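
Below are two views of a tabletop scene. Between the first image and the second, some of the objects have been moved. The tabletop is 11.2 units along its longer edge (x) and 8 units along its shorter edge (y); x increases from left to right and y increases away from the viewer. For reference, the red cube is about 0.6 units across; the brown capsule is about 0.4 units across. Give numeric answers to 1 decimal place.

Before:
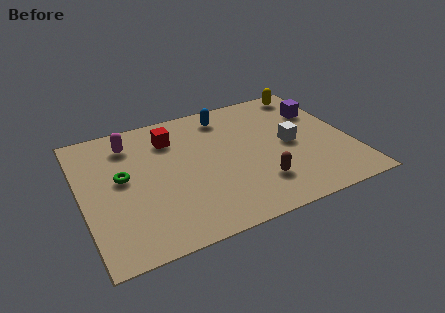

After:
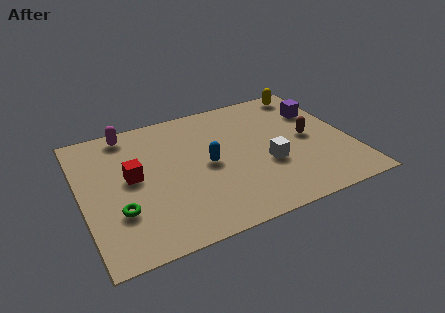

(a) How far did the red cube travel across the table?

2.5

The red cube was near (3.9, 6.1) before and (2.1, 4.3) after, so it travelled √(1.8² + 1.8²) ≈ 2.5 units.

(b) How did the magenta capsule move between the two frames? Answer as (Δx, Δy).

(0.0, 0.7)

The magenta capsule was at about (2.2, 6.4) and moved to about (2.2, 7.1).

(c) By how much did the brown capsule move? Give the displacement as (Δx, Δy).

(2.4, 2.0)

The brown capsule started near (7.1, 2.0) and ended near (9.5, 4.0).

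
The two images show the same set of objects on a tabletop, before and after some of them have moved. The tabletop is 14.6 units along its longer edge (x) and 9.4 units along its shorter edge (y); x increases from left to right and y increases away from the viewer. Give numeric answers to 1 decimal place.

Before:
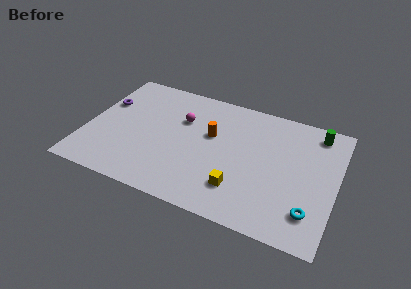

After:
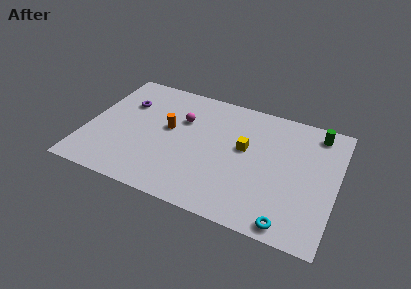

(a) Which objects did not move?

the magenta sphere and the green cylinder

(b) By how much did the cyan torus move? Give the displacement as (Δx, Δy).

(-1.1, -1.2)

The cyan torus was at about (13.3, 2.1) and moved to about (12.2, 0.9).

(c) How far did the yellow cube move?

3.1

The yellow cube was near (9.2, 2.3) before and (9.2, 5.4) after, so it travelled √(0.0² + 3.1²) ≈ 3.1 units.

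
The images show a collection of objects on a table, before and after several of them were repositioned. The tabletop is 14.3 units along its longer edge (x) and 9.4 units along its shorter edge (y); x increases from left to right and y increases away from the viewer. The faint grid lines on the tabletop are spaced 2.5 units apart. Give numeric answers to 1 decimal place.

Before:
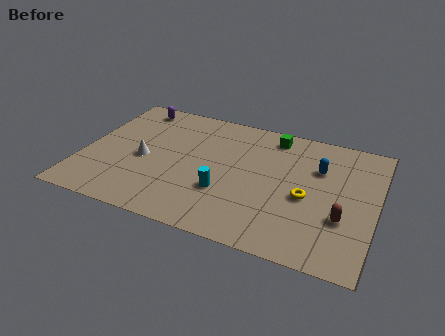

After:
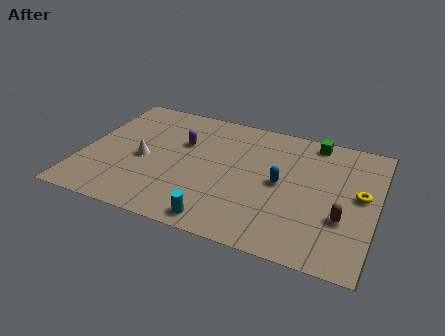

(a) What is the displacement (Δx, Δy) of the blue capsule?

(-1.7, -1.7)

The blue capsule was at about (11.4, 6.4) and moved to about (9.7, 4.7).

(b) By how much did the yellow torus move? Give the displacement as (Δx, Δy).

(2.5, 1.0)

The yellow torus started near (11.0, 4.1) and ended near (13.5, 5.1).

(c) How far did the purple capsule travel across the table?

3.4

From (2.0, 8.2) to (4.7, 6.1), the purple capsule covered √(2.7² + 2.1²) ≈ 3.4 units.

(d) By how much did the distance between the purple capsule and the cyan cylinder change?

-1.6

Before: roughly 7.2 units apart; after: 5.6. That's 1.6 units closer together.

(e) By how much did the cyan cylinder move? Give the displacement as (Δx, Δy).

(0.0, -2.1)

The cyan cylinder was at about (7.1, 3.1) and moved to about (7.1, 1.0).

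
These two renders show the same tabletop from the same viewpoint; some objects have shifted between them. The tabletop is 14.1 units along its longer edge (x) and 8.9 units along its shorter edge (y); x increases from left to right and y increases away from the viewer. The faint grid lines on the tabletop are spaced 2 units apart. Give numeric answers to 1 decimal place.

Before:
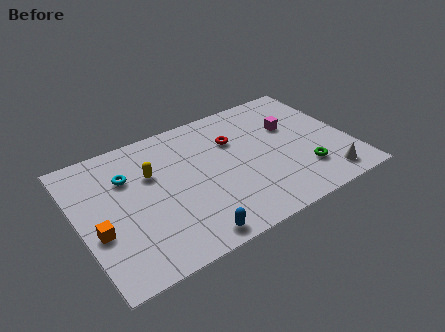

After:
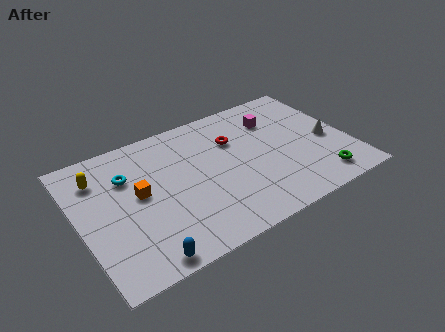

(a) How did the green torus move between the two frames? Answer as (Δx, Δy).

(0.7, -0.9)

The green torus started near (11.4, 2.3) and ended near (12.1, 1.4).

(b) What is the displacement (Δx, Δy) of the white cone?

(0.6, 2.6)

From the two frames, the white cone sits at roughly (12.4, 1.3) before and (13.0, 3.9) after.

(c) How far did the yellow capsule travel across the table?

2.8

The yellow capsule was near (3.9, 5.8) before and (1.3, 6.8) after, so it travelled √(2.6² + 1.0²) ≈ 2.8 units.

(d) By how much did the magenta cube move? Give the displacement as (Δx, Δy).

(-0.7, 0.9)

From the two frames, the magenta cube sits at roughly (11.3, 5.7) before and (10.6, 6.6) after.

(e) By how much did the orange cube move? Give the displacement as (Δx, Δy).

(2.3, 1.4)

From the two frames, the orange cube sits at roughly (0.8, 3.4) before and (3.1, 4.8) after.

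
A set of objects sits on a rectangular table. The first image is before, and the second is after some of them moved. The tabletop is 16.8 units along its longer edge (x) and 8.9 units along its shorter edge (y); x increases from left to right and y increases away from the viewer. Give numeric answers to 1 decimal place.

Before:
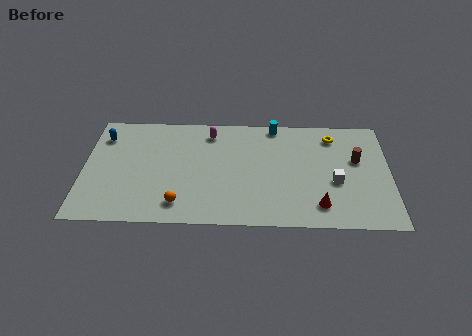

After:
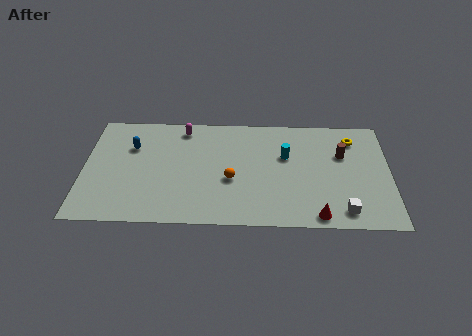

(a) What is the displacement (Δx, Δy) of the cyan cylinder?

(0.6, -2.5)

The cyan cylinder was at about (10.5, 8.1) and moved to about (11.1, 5.6).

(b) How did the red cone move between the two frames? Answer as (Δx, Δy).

(-0.1, -0.8)

The red cone started near (12.9, 1.7) and ended near (12.8, 0.9).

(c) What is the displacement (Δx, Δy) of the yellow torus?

(1.1, -0.2)

From the two frames, the yellow torus sits at roughly (13.7, 7.3) before and (14.8, 7.1) after.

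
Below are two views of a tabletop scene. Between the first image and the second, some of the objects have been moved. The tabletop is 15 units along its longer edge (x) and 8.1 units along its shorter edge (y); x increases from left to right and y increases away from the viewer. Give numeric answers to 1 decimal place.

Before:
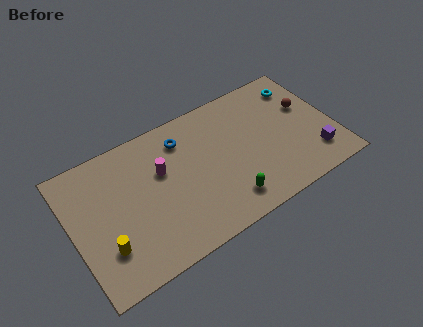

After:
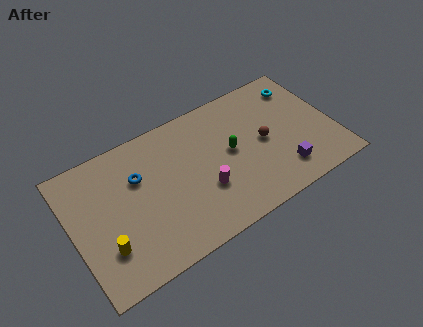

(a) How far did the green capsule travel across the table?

2.9

The green capsule was near (8.4, 1.5) before and (9.1, 4.3) after, so it travelled √(0.7² + 2.8²) ≈ 2.9 units.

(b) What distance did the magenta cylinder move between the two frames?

3.1

The magenta cylinder was near (5.2, 5.1) before and (7.3, 2.8) after, so it travelled √(2.1² + 2.3²) ≈ 3.1 units.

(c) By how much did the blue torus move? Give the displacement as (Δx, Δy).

(-2.7, -1.0)

The blue torus started near (6.6, 6.4) and ended near (3.9, 5.4).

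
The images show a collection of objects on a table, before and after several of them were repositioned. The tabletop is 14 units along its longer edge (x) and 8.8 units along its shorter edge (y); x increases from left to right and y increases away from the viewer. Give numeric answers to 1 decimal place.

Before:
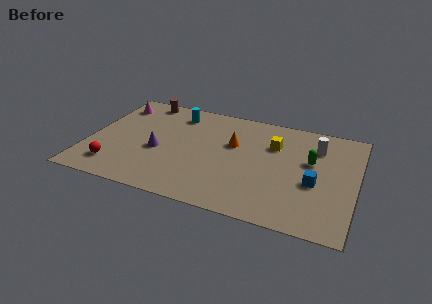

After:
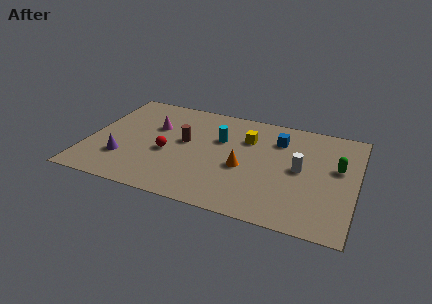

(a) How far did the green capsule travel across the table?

1.4

The green capsule moved from about (11.6, 5.3) to (13.0, 5.2), a distance of √(1.4² + 0.1²) ≈ 1.4.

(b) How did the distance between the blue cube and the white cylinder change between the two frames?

-0.5

They were about 3.0 units apart before and 2.5 after — 0.5 units closer together.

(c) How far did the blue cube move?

3.7

From (11.9, 3.6) to (9.8, 6.6), the blue cube covered √(2.1² + 3.0²) ≈ 3.7 units.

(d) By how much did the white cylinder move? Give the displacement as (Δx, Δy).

(-0.7, -2.1)

The white cylinder started near (11.8, 6.6) and ended near (11.1, 4.5).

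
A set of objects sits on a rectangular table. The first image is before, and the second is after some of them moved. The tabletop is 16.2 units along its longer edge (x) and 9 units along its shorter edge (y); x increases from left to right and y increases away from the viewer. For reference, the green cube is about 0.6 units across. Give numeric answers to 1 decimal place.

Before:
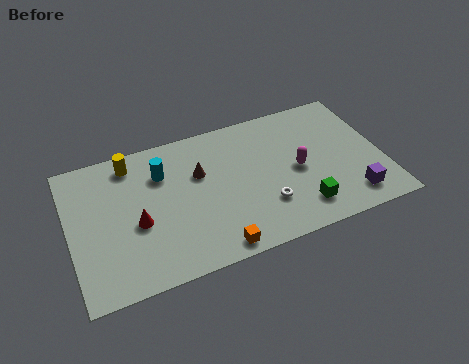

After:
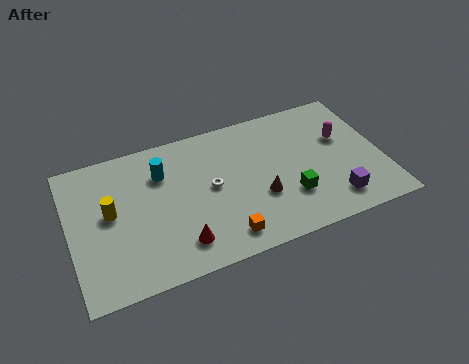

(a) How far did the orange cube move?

0.7

The orange cube moved from about (7.1, 0.9) to (7.6, 1.4), a distance of √(0.5² + 0.5²) ≈ 0.7.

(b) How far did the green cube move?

1.0

The green cube moved from about (11.7, 1.8) to (11.2, 2.7), a distance of √(0.5² + 0.9²) ≈ 1.0.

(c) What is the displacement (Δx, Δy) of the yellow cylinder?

(-1.3, -2.8)

The yellow cylinder started near (3.4, 7.7) and ended near (2.1, 4.9).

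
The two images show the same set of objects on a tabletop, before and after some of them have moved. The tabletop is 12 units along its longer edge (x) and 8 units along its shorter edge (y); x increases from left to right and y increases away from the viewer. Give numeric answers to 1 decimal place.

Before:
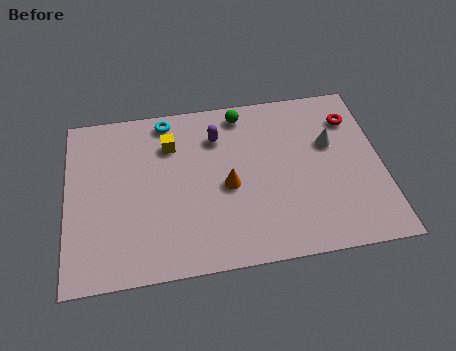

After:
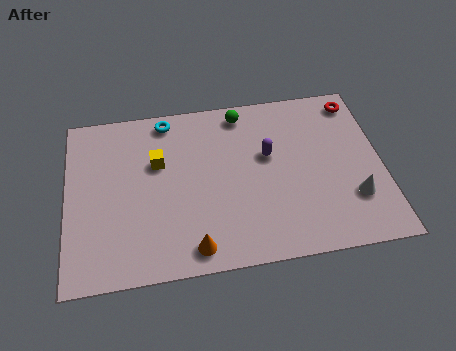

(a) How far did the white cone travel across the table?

2.8

The white cone moved from about (10.1, 5.0) to (10.8, 2.3), a distance of √(0.7² + 2.7²) ≈ 2.8.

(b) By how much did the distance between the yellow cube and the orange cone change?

+1.2

Before: roughly 3.1 units apart; after: 4.3. That's 1.2 units further apart.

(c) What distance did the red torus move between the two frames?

0.8

From (11.0, 6.1) to (11.2, 6.9), the red torus covered √(0.2² + 0.8²) ≈ 0.8 units.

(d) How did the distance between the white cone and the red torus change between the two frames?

+3.2

The distance was about 1.4 in the first image and 4.6 in the second, so they moved 3.2 units further apart.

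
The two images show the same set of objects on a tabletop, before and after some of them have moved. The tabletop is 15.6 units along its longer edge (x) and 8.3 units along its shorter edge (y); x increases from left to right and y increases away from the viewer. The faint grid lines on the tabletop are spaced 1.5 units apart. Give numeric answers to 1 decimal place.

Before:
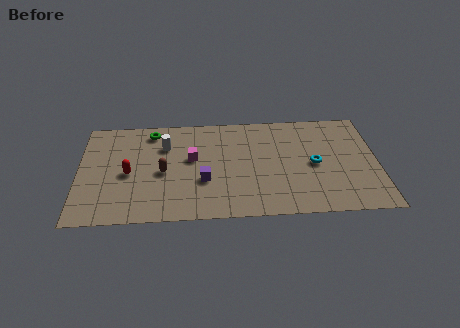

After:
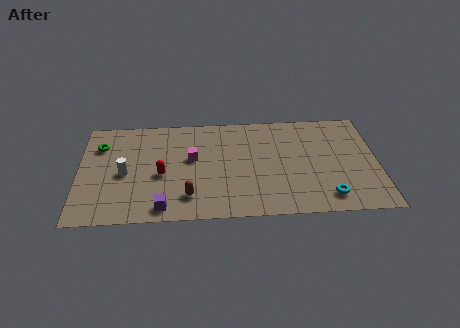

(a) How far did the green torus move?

2.9

The green torus was near (3.8, 7.1) before and (1.1, 6.1) after, so it travelled √(2.7² + 1.0²) ≈ 2.9 units.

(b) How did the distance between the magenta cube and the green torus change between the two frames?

+1.9

The distance was about 3.1 in the first image and 5.0 in the second, so they moved 1.9 units further apart.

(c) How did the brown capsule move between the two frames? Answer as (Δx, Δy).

(1.3, -2.0)

From the two frames, the brown capsule sits at roughly (4.4, 3.8) before and (5.7, 1.8) after.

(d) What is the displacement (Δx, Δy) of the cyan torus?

(0.6, -2.6)

The cyan torus started near (12.3, 4.0) and ended near (12.9, 1.4).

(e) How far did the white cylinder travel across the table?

3.0

The white cylinder moved from about (4.5, 5.9) to (2.4, 3.8), a distance of √(2.1² + 2.1²) ≈ 3.0.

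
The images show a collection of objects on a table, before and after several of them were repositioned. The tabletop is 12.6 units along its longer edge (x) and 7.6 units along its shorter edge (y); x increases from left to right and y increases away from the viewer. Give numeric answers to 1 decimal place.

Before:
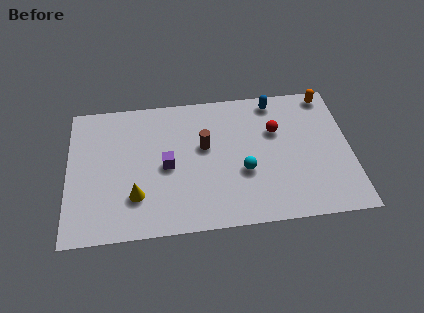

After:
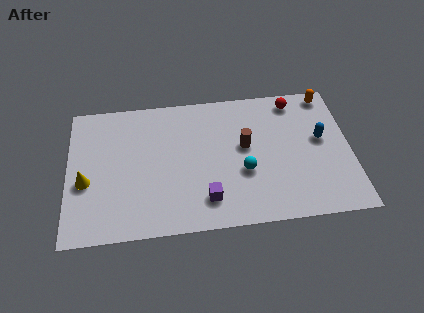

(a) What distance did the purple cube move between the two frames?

2.6

The purple cube was near (4.4, 3.6) before and (6.1, 1.6) after, so it travelled √(1.7² + 2.0²) ≈ 2.6 units.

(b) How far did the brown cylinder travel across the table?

1.8

The brown cylinder was near (6.1, 4.5) before and (7.9, 4.3) after, so it travelled √(1.8² + 0.2²) ≈ 1.8 units.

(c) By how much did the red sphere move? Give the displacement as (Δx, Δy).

(0.9, 1.6)

The red sphere was at about (9.3, 5.0) and moved to about (10.2, 6.6).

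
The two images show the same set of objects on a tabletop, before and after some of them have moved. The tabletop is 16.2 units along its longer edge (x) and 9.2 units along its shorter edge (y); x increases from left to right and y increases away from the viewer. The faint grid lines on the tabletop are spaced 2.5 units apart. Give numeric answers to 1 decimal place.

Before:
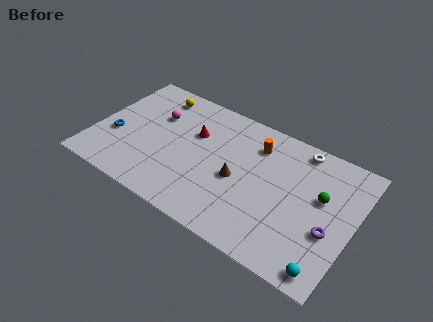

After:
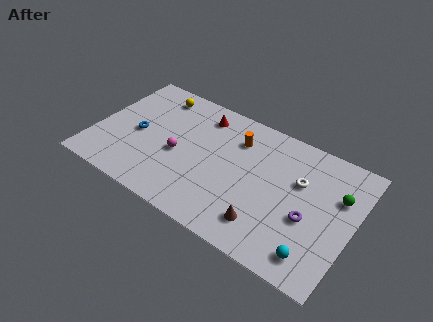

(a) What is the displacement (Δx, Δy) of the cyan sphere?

(-0.8, 0.5)

From the two frames, the cyan sphere sits at roughly (15.1, 1.0) before and (14.3, 1.5) after.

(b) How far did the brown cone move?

3.0

From (9.1, 4.1) to (11.2, 1.9), the brown cone covered √(2.1² + 2.2²) ≈ 3.0 units.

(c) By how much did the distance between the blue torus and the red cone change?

-0.4

Before: roughly 5.3 units apart; after: 4.9. That's 0.4 units closer together.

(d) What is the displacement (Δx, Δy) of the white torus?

(0.3, -2.3)

The white torus was at about (12.4, 8.2) and moved to about (12.7, 5.9).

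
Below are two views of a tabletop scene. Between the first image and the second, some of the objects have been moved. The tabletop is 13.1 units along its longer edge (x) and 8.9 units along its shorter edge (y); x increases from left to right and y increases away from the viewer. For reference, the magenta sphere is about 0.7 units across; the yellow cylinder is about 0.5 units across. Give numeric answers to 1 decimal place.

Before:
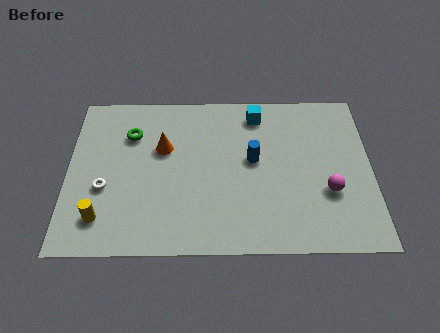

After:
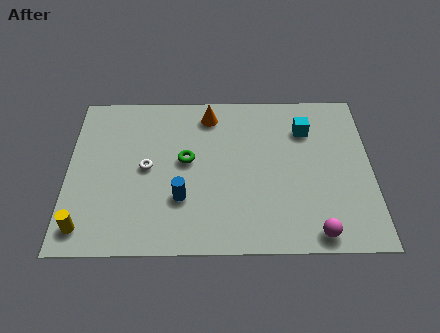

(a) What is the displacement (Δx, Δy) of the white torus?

(1.8, 1.1)

The white torus started near (1.6, 3.4) and ended near (3.4, 4.5).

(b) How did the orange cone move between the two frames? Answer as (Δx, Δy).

(2.0, 1.9)

The orange cone started near (4.1, 5.6) and ended near (6.1, 7.5).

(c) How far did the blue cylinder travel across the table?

3.7

From (8.0, 4.9) to (4.9, 2.8), the blue cylinder covered √(3.1² + 2.1²) ≈ 3.7 units.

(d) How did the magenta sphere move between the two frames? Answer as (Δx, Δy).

(-0.6, -2.2)

The magenta sphere was at about (11.2, 3.1) and moved to about (10.6, 0.9).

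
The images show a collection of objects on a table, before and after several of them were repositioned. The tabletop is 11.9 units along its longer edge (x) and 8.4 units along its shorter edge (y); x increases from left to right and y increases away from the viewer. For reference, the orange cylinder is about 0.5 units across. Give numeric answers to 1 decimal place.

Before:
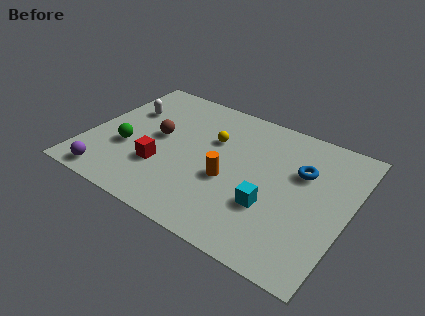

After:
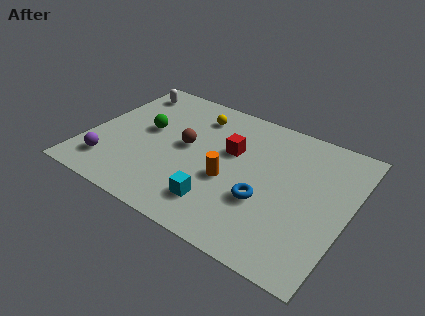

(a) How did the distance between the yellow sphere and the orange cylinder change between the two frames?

+1.5

They were about 2.4 units apart before and 3.9 after — 1.5 units further apart.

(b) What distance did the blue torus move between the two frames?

2.8

The blue torus moved from about (9.6, 5.5) to (8.3, 3.0), a distance of √(1.3² + 2.5²) ≈ 2.8.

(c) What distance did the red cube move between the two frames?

3.8

From (3.6, 2.7) to (6.4, 5.2), the red cube covered √(2.8² + 2.5²) ≈ 3.8 units.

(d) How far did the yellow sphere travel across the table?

1.6

From (5.5, 5.5) to (4.5, 6.7), the yellow sphere covered √(1.0² + 1.2²) ≈ 1.6 units.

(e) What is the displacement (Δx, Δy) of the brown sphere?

(1.3, 0.0)

The brown sphere started near (3.1, 4.5) and ended near (4.4, 4.5).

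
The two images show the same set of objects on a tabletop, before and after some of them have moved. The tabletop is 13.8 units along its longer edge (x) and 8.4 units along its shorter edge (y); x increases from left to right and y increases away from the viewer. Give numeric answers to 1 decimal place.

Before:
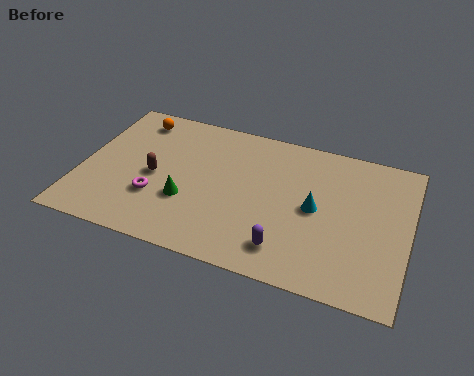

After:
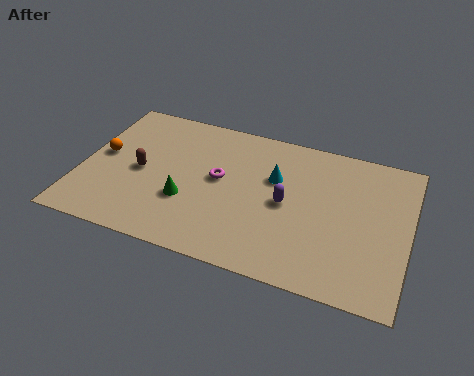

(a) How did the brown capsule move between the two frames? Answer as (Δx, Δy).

(-0.6, 0.1)

From the two frames, the brown capsule sits at roughly (3.1, 3.9) before and (2.5, 4.0) after.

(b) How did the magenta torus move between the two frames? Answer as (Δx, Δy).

(2.5, 1.9)

From the two frames, the magenta torus sits at roughly (3.3, 2.7) before and (5.8, 4.6) after.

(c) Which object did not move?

the green cone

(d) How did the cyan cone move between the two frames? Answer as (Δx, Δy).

(-1.8, 1.2)

The cyan cone was at about (9.9, 4.2) and moved to about (8.1, 5.4).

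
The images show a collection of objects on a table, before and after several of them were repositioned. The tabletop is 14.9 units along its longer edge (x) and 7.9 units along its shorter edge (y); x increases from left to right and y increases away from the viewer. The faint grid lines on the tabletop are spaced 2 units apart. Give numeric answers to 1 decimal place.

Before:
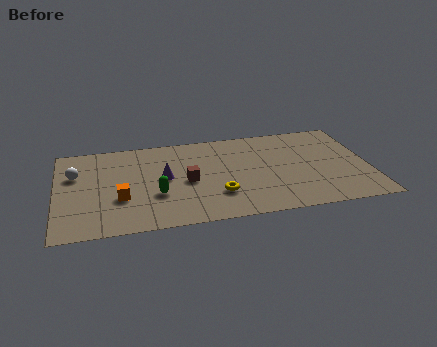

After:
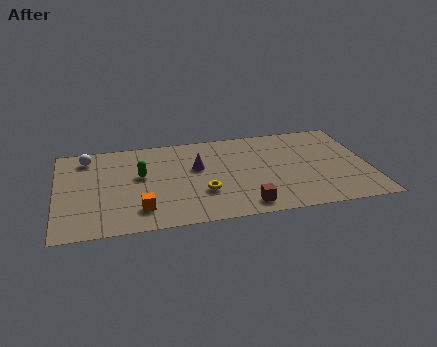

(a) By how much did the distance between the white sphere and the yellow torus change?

-0.6

The distance was about 7.3 in the first image and 6.7 in the second, so they moved 0.6 units closer together.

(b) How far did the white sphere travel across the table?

1.5

The white sphere was near (0.9, 5.2) before and (1.5, 6.6) after, so it travelled √(0.6² + 1.4²) ≈ 1.5 units.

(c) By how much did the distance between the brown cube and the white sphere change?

+3.6

They were about 5.5 units apart before and 9.1 after — 3.6 units further apart.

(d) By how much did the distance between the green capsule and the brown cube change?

+4.2

Before: roughly 1.7 units apart; after: 5.9. That's 4.2 units further apart.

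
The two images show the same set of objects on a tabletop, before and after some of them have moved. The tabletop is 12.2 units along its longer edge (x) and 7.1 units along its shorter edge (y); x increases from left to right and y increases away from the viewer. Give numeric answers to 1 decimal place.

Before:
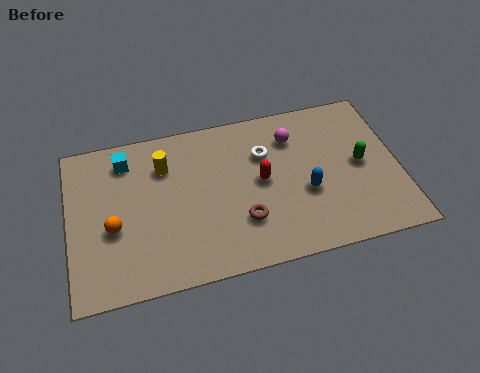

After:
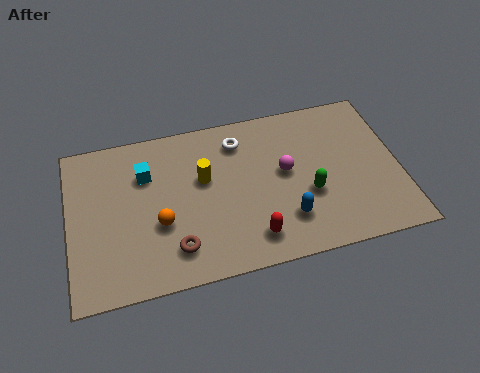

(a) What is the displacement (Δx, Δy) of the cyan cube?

(0.7, -0.8)

The cyan cube was at about (2.2, 5.8) and moved to about (2.9, 5.0).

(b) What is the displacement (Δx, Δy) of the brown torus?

(-2.5, -0.6)

The brown torus started near (6.3, 2.1) and ended near (3.8, 1.5).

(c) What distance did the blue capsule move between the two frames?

1.3

From (8.7, 2.8) to (7.9, 1.8), the blue capsule covered √(0.8² + 1.0²) ≈ 1.3 units.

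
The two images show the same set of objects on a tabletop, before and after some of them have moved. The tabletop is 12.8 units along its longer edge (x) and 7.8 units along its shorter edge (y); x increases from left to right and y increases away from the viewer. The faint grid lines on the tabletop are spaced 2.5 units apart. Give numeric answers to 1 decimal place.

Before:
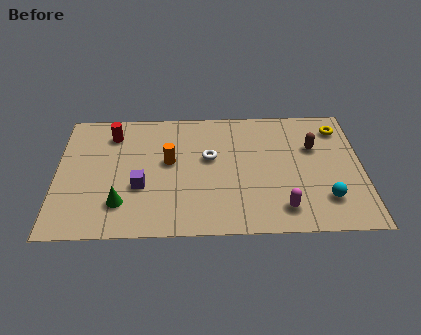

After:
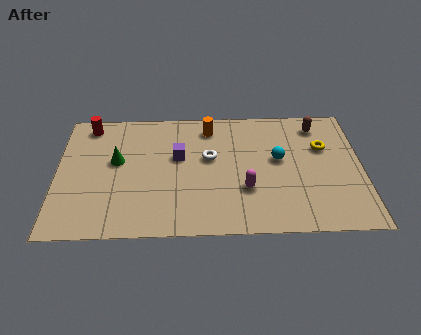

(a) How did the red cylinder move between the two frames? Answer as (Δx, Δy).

(-1.0, 0.6)

From the two frames, the red cylinder sits at roughly (2.3, 6.2) before and (1.3, 6.8) after.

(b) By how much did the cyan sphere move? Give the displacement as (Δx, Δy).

(-1.9, 2.5)

The cyan sphere started near (11.2, 1.9) and ended near (9.3, 4.4).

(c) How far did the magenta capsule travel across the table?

1.9

The magenta capsule was near (9.4, 1.4) before and (7.9, 2.6) after, so it travelled √(1.5² + 1.2²) ≈ 1.9 units.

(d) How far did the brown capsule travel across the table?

1.4

From (10.8, 5.1) to (11.0, 6.5), the brown capsule covered √(0.2² + 1.4²) ≈ 1.4 units.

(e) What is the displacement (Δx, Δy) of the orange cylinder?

(1.7, 2.1)

From the two frames, the orange cylinder sits at roughly (4.7, 4.4) before and (6.4, 6.5) after.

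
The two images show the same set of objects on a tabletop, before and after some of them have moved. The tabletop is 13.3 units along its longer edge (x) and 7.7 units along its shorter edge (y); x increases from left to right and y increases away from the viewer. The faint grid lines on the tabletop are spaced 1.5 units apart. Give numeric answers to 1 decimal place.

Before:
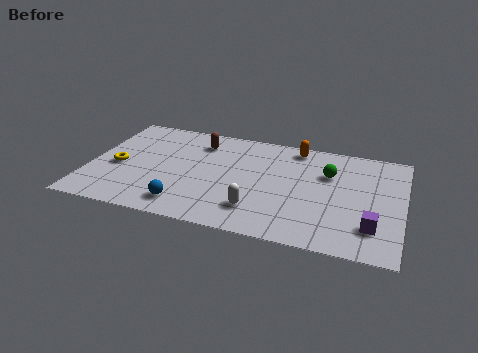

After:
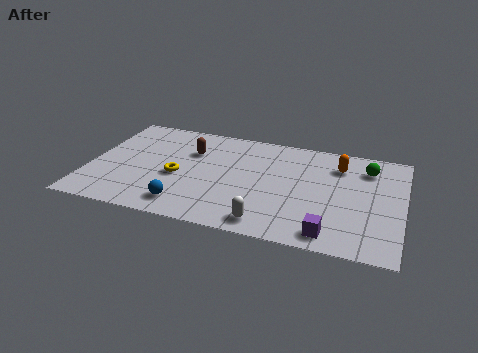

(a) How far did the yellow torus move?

2.6

The yellow torus was near (1.2, 3.4) before and (3.8, 3.3) after, so it travelled √(2.6² + 0.1²) ≈ 2.6 units.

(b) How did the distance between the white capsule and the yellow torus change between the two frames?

-1.7

Before: roughly 6.3 units apart; after: 4.6. That's 1.7 units closer together.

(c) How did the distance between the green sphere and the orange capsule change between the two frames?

-1.0

The distance was about 2.2 in the first image and 1.2 in the second, so they moved 1.0 units closer together.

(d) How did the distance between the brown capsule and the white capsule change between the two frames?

+0.5

Before: roughly 5.1 units apart; after: 5.6. That's 0.5 units further apart.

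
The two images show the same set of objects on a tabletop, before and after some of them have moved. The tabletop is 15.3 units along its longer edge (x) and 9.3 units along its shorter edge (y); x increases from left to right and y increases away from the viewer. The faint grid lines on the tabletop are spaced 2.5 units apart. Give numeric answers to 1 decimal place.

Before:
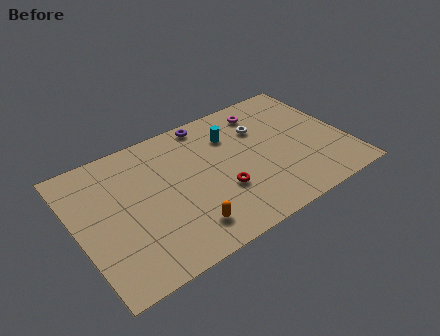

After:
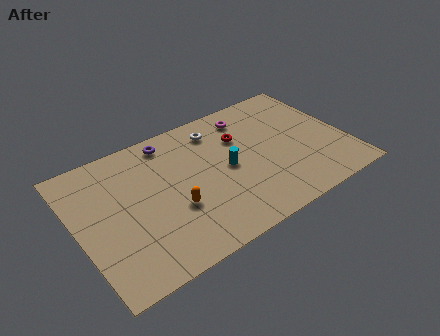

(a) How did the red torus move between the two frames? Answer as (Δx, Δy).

(1.7, 3.2)

From the two frames, the red torus sits at roughly (7.9, 3.2) before and (9.6, 6.4) after.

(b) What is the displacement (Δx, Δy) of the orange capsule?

(-0.4, 1.6)

The orange capsule started near (5.6, 1.8) and ended near (5.2, 3.4).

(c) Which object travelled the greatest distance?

the red torus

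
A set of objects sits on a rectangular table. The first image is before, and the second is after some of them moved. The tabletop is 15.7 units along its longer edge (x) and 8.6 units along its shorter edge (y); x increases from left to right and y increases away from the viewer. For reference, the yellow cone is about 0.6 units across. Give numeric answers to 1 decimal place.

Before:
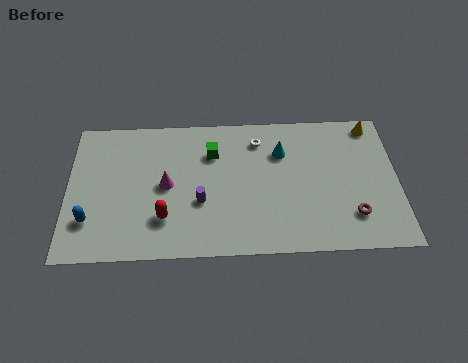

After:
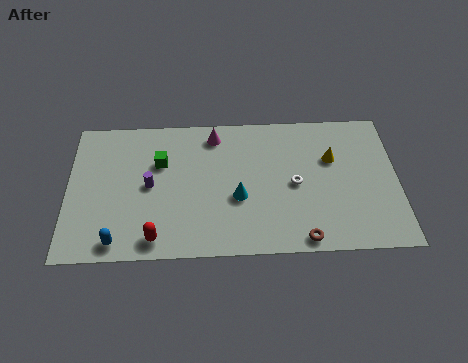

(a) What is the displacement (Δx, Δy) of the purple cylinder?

(-2.4, 1.1)

From the two frames, the purple cylinder sits at roughly (6.3, 3.2) before and (3.9, 4.3) after.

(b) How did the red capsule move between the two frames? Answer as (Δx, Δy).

(-0.4, -1.2)

The red capsule was at about (4.6, 2.3) and moved to about (4.2, 1.1).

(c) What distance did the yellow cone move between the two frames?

2.8

The yellow cone was near (14.6, 7.6) before and (12.6, 5.6) after, so it travelled √(2.0² + 2.0²) ≈ 2.8 units.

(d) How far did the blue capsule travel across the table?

1.8

The blue capsule moved from about (1.1, 2.3) to (2.4, 1.0), a distance of √(1.3² + 1.3²) ≈ 1.8.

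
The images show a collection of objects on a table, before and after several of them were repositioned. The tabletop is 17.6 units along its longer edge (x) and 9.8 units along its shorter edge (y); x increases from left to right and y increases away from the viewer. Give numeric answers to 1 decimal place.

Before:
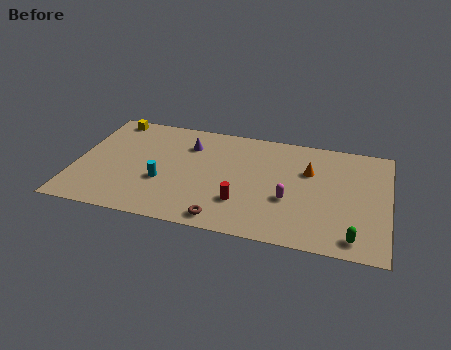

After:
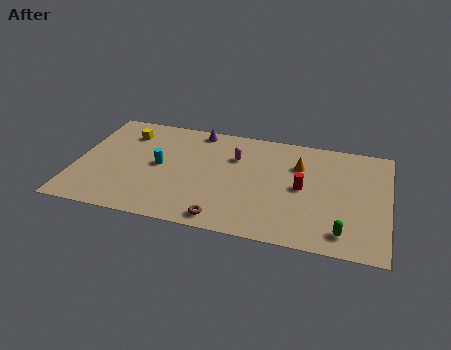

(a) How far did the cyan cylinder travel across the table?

1.4

From (5.0, 3.6) to (4.7, 5.0), the cyan cylinder covered √(0.3² + 1.4²) ≈ 1.4 units.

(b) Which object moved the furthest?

the magenta capsule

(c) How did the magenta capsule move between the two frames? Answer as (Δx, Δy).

(-3.2, 3.1)

The magenta capsule was at about (12.1, 3.7) and moved to about (8.9, 6.8).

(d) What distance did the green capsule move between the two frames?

0.7

The green capsule moved from about (15.8, 1.3) to (15.2, 1.6), a distance of √(0.6² + 0.3²) ≈ 0.7.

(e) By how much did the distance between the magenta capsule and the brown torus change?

+1.3

The distance was about 4.4 in the first image and 5.7 in the second, so they moved 1.3 units further apart.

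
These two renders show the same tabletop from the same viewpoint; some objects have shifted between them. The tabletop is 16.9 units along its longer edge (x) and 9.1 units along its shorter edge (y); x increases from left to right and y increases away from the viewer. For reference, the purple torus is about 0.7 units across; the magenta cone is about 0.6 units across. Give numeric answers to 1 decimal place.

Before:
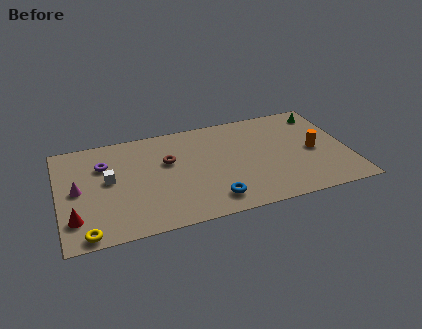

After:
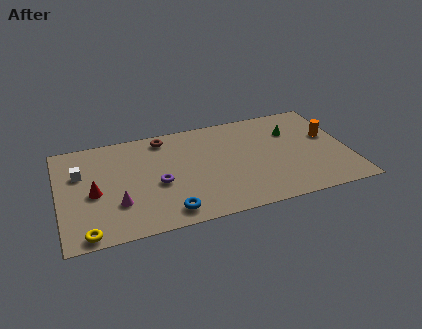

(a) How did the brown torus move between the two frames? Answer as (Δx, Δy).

(-0.1, 2.2)

The brown torus was at about (6.4, 5.7) and moved to about (6.3, 7.9).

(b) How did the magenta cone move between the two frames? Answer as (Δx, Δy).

(2.2, -1.8)

From the two frames, the magenta cone sits at roughly (1.1, 4.6) before and (3.3, 2.8) after.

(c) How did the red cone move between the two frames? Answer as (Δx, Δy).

(1.2, 1.9)

The red cone was at about (0.8, 2.2) and moved to about (2.0, 4.1).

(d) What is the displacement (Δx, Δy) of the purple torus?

(3.0, -2.5)

The purple torus started near (2.7, 6.4) and ended near (5.7, 3.9).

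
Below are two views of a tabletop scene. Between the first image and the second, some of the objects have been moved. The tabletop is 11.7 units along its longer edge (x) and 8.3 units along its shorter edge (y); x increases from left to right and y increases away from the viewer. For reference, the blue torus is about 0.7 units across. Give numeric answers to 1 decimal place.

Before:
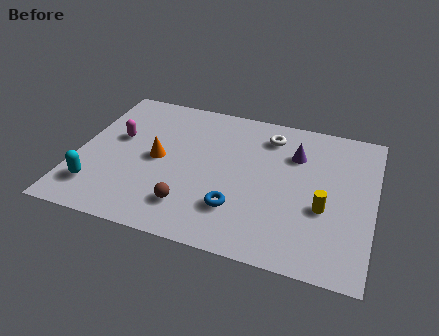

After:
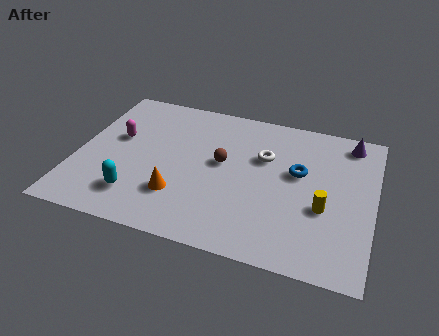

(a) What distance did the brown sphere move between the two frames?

3.0

From (4.7, 1.8) to (5.7, 4.6), the brown sphere covered √(1.0² + 2.8²) ≈ 3.0 units.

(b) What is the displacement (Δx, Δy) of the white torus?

(-0.1, -1.3)

The white torus started near (7.4, 6.7) and ended near (7.3, 5.4).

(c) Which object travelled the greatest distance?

the blue torus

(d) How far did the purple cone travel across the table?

2.5

The purple cone was near (8.5, 5.9) before and (10.6, 7.2) after, so it travelled √(2.1² + 1.3²) ≈ 2.5 units.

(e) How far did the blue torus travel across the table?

3.5

The blue torus was near (6.5, 2.2) before and (8.7, 4.9) after, so it travelled √(2.2² + 2.7²) ≈ 3.5 units.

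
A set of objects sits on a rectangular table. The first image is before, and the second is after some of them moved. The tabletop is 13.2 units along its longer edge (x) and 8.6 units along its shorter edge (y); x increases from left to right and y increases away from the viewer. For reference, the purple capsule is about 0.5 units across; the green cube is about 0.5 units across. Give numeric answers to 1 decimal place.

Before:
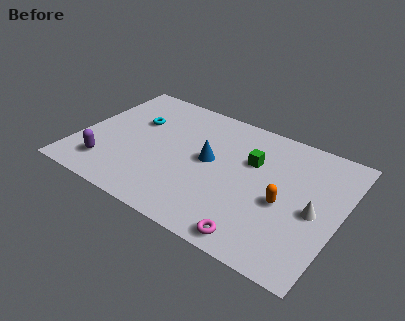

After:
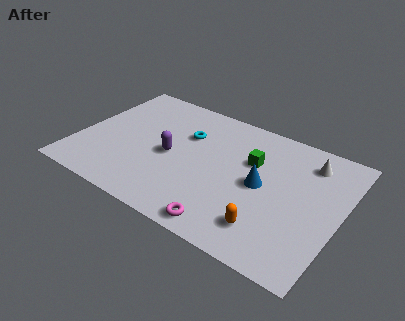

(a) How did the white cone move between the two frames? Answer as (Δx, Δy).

(-0.7, 3.0)

The white cone started near (12.0, 3.9) and ended near (11.3, 6.9).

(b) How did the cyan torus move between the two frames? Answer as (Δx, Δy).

(2.6, 0.2)

The cyan torus started near (2.6, 5.6) and ended near (5.2, 5.8).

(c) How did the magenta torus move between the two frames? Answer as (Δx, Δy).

(-1.5, 0.0)

The magenta torus was at about (9.6, 0.9) and moved to about (8.1, 0.9).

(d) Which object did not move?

the green cube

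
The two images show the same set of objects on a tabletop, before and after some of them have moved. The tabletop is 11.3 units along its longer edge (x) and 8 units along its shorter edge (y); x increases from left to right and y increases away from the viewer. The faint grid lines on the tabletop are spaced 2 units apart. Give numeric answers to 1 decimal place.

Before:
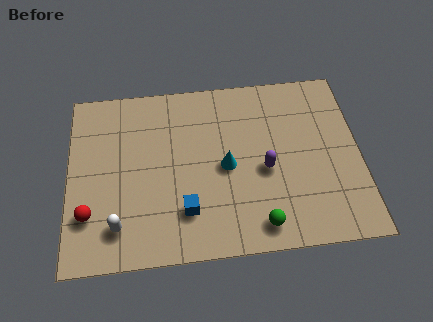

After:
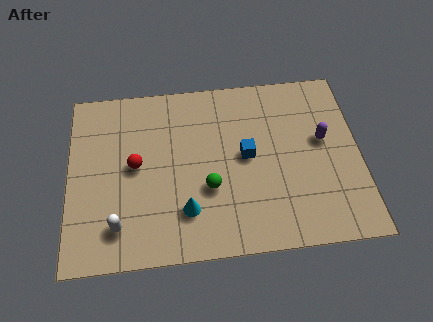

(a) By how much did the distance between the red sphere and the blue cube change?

+0.6

The distance was about 3.7 in the first image and 4.3 in the second, so they moved 0.6 units further apart.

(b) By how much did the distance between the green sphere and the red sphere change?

-3.5

They were about 6.6 units apart before and 3.1 after — 3.5 units closer together.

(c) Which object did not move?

the white capsule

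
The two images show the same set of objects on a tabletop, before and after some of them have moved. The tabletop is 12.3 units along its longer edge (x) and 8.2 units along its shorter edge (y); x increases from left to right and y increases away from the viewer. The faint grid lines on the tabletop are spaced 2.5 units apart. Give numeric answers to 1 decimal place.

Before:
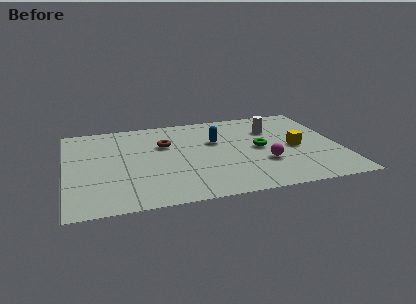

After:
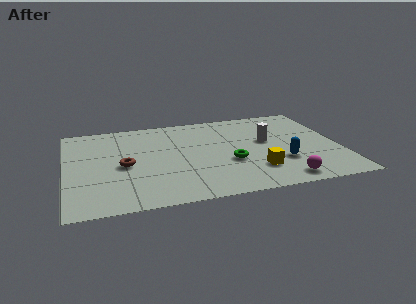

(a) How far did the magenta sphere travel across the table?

1.8

The magenta sphere moved from about (8.8, 2.7) to (9.5, 1.0), a distance of √(0.7² + 1.7²) ≈ 1.8.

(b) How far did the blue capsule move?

3.8

From (6.8, 5.2) to (9.6, 2.6), the blue capsule covered √(2.8² + 2.6²) ≈ 3.8 units.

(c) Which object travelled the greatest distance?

the blue capsule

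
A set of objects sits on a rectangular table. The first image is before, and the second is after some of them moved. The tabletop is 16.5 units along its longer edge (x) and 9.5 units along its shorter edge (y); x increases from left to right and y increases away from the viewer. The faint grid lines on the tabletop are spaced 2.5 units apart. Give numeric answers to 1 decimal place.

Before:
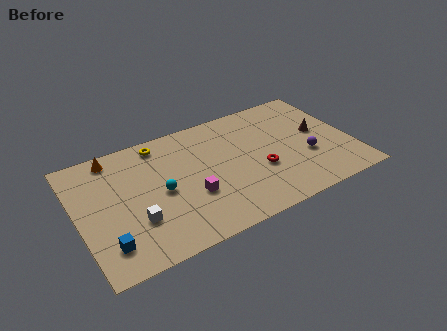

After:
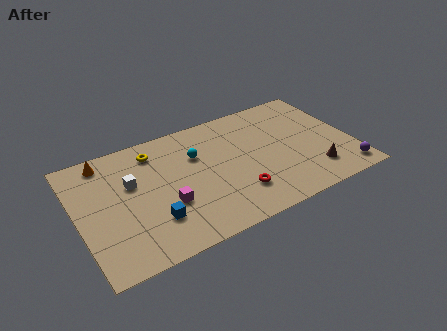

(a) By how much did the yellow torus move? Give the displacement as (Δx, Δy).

(-0.4, -0.5)

The yellow torus was at about (5.3, 8.3) and moved to about (4.9, 7.8).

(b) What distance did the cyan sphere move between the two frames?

3.1

From (4.9, 4.5) to (7.3, 6.4), the cyan sphere covered √(2.4² + 1.9²) ≈ 3.1 units.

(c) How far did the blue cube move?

2.9

The blue cube moved from about (1.4, 2.0) to (4.2, 2.6), a distance of √(2.8² + 0.6²) ≈ 2.9.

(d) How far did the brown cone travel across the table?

3.2

The brown cone was near (14.7, 5.2) before and (13.9, 2.1) after, so it travelled √(0.8² + 3.1²) ≈ 3.2 units.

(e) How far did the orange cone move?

0.5

The orange cone was near (2.5, 8.4) before and (2.0, 8.3) after, so it travelled √(0.5² + 0.1²) ≈ 0.5 units.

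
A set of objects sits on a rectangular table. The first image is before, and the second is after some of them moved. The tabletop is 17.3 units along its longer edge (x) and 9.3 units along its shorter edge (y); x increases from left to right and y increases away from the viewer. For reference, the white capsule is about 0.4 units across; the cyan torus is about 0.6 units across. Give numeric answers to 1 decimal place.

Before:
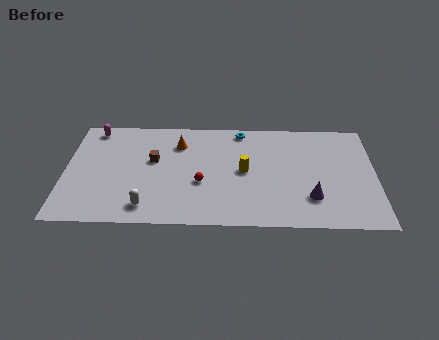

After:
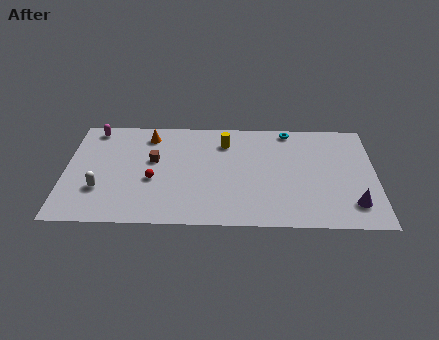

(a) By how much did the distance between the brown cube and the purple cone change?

+2.3

The distance was about 9.3 in the first image and 11.6 in the second, so they moved 2.3 units further apart.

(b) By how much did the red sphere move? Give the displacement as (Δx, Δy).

(-2.7, 0.2)

The red sphere started near (7.6, 3.6) and ended near (4.9, 3.8).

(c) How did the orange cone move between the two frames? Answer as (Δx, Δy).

(-1.7, 0.7)

From the two frames, the orange cone sits at roughly (6.3, 7.0) before and (4.6, 7.7) after.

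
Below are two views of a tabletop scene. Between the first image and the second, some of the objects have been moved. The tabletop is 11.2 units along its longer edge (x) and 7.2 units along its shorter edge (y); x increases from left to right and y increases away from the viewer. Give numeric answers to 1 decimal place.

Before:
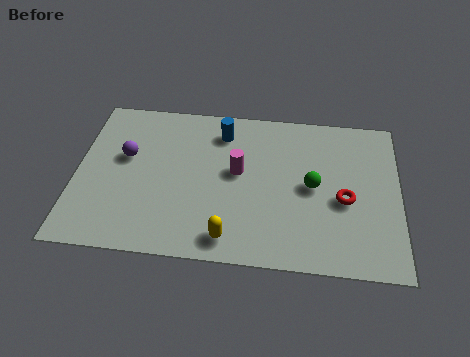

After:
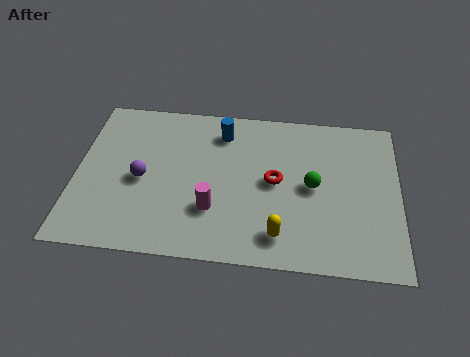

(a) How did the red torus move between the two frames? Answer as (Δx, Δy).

(-2.4, 0.6)

From the two frames, the red torus sits at roughly (9.3, 3.1) before and (6.9, 3.7) after.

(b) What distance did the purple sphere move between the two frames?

1.2

The purple sphere was near (1.7, 4.3) before and (2.3, 3.3) after, so it travelled √(0.6² + 1.0²) ≈ 1.2 units.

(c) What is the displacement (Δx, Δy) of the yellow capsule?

(1.7, 0.3)

The yellow capsule was at about (5.4, 1.0) and moved to about (7.1, 1.3).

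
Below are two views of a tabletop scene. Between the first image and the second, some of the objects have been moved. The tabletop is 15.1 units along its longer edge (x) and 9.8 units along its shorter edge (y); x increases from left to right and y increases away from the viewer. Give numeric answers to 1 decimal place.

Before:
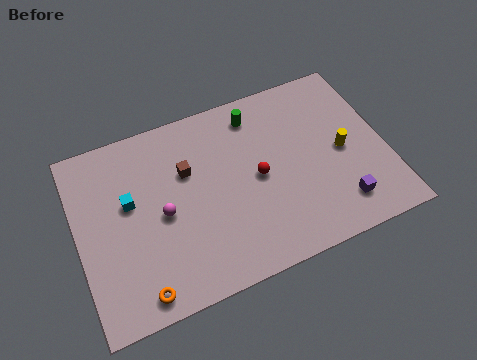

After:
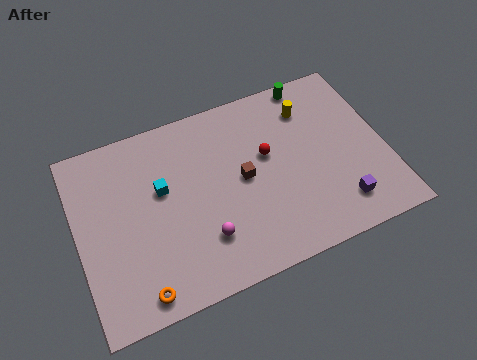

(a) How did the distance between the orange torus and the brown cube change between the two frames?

+0.7

Before: roughly 6.0 units apart; after: 6.7. That's 0.7 units further apart.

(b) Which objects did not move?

the orange torus and the purple cube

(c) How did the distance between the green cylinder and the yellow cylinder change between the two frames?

-3.8

They were about 5.2 units apart before and 1.4 after — 3.8 units closer together.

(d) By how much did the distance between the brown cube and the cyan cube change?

+1.0

Before: roughly 3.0 units apart; after: 4.0. That's 1.0 units further apart.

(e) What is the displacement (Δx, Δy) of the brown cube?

(2.6, -1.4)

The brown cube was at about (5.5, 6.4) and moved to about (8.1, 5.0).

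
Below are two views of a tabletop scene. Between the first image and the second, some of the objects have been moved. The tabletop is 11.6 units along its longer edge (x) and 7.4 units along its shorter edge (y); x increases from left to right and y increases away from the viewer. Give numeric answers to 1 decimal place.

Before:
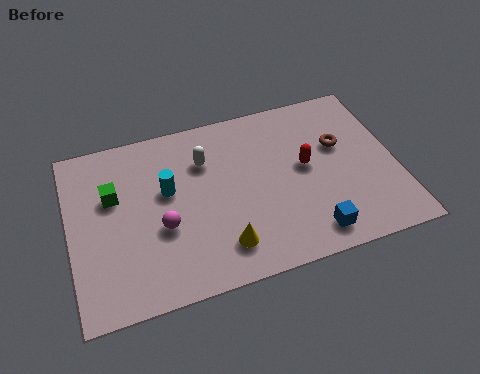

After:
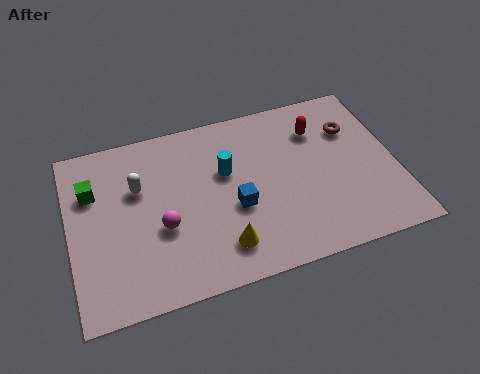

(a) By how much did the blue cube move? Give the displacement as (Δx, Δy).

(-2.5, 1.9)

The blue cube was at about (8.3, 1.1) and moved to about (5.8, 3.0).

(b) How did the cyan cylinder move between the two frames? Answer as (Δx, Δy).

(2.1, 0.2)

The cyan cylinder started near (3.5, 4.4) and ended near (5.6, 4.6).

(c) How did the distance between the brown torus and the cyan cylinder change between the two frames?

-1.6

Before: roughly 6.2 units apart; after: 4.6. That's 1.6 units closer together.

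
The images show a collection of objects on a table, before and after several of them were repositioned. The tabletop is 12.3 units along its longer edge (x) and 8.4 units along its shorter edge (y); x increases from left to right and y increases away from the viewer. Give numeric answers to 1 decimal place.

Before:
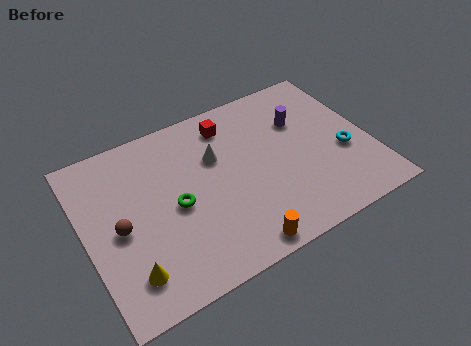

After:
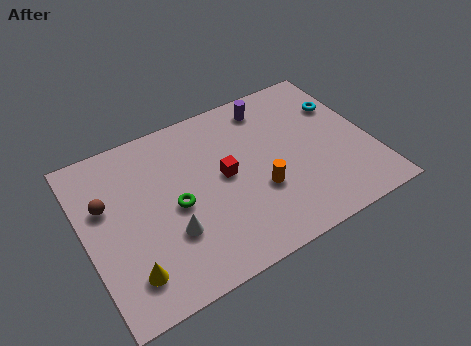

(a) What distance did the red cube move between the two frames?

2.6

From (6.6, 6.9) to (6.0, 4.4), the red cube covered √(0.6² + 2.5²) ≈ 2.6 units.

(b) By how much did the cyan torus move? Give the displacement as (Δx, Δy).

(0.3, 2.5)

The cyan torus started near (11.1, 3.3) and ended near (11.4, 5.8).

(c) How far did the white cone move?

3.7

The white cone moved from about (5.8, 5.5) to (3.4, 2.7), a distance of √(2.4² + 2.8²) ≈ 3.7.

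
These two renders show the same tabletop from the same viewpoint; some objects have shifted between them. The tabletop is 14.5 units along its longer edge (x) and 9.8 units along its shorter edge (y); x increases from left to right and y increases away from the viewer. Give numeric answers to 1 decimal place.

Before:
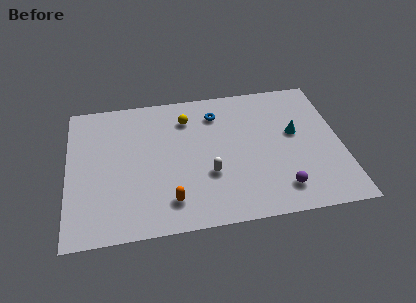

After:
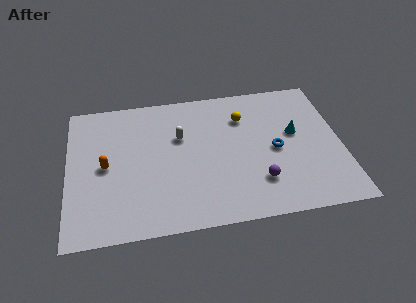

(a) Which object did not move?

the cyan cone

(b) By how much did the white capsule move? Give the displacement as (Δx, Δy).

(-1.4, 2.9)

The white capsule was at about (7.4, 3.4) and moved to about (6.0, 6.3).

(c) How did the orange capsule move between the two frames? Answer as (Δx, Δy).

(-3.3, 2.9)

The orange capsule was at about (5.3, 1.9) and moved to about (2.0, 4.8).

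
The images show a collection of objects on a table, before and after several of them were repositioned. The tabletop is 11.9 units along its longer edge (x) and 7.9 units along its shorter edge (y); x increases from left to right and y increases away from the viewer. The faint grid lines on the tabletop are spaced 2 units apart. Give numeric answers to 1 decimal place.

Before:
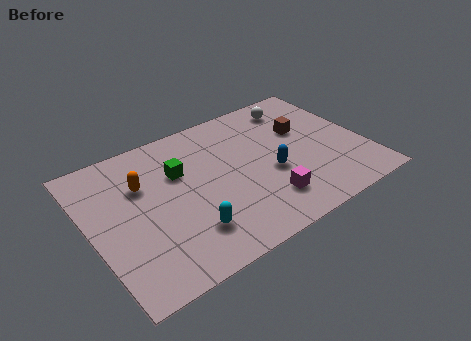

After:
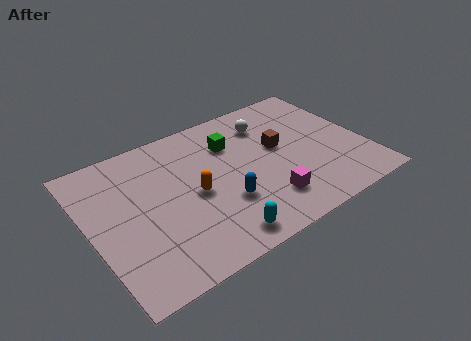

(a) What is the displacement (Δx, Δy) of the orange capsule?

(2.0, -1.6)

The orange capsule was at about (2.4, 5.3) and moved to about (4.4, 3.7).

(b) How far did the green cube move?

2.5

The green cube moved from about (4.0, 5.2) to (6.4, 5.7), a distance of √(2.4² + 0.5²) ≈ 2.5.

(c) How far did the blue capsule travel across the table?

2.3

The blue capsule moved from about (7.7, 3.2) to (5.5, 2.6), a distance of √(2.2² + 0.6²) ≈ 2.3.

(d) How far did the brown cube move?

1.3

From (9.5, 5.0) to (8.3, 4.5), the brown cube covered √(1.2² + 0.5²) ≈ 1.3 units.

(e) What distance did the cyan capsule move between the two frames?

1.4

The cyan capsule moved from about (3.8, 1.9) to (4.9, 1.0), a distance of √(1.1² + 0.9²) ≈ 1.4.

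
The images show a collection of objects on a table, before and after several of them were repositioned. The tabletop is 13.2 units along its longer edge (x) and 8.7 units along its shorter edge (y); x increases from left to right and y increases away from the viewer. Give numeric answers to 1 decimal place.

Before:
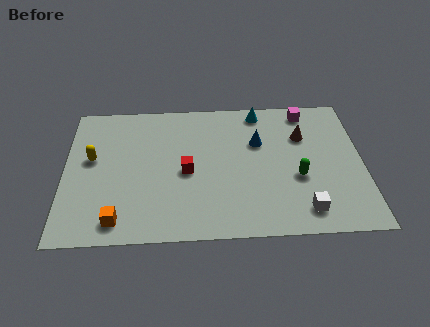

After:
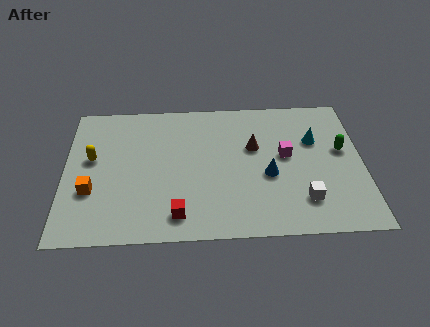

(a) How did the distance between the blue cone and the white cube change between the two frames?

-2.5

The distance was about 4.7 in the first image and 2.2 in the second, so they moved 2.5 units closer together.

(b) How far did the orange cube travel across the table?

2.2

The orange cube was near (2.4, 1.2) before and (1.2, 3.0) after, so it travelled √(1.2² + 1.8²) ≈ 2.2 units.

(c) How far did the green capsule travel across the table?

2.6

The green capsule was near (10.3, 3.4) before and (12.3, 5.0) after, so it travelled √(2.0² + 1.6²) ≈ 2.6 units.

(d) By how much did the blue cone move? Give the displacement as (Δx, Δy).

(0.4, -2.1)

The blue cone started near (8.6, 5.7) and ended near (9.0, 3.6).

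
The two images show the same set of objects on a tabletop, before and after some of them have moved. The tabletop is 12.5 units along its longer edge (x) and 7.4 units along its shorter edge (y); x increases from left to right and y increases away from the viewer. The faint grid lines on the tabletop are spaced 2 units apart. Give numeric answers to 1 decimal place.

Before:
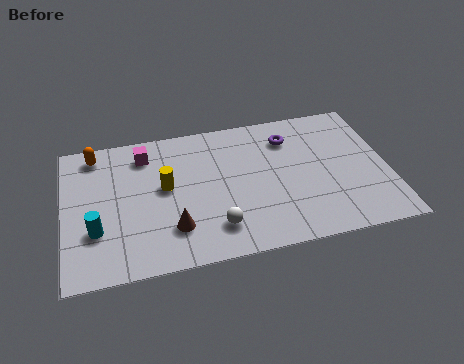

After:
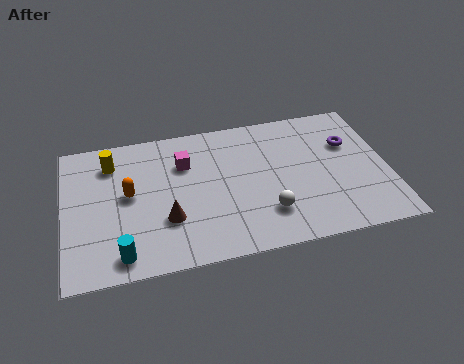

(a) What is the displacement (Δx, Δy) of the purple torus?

(2.3, -0.8)

The purple torus started near (8.8, 5.7) and ended near (11.1, 4.9).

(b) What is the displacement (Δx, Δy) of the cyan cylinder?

(0.9, -1.4)

From the two frames, the cyan cylinder sits at roughly (1.2, 2.4) before and (2.1, 1.0) after.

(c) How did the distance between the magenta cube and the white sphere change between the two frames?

-0.6

Before: roughly 5.1 units apart; after: 4.5. That's 0.6 units closer together.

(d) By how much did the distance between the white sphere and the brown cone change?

+2.2

The distance was about 1.6 in the first image and 3.8 in the second, so they moved 2.2 units further apart.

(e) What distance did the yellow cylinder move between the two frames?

2.6

The yellow cylinder moved from about (3.9, 4.1) to (1.9, 5.8), a distance of √(2.0² + 1.7²) ≈ 2.6.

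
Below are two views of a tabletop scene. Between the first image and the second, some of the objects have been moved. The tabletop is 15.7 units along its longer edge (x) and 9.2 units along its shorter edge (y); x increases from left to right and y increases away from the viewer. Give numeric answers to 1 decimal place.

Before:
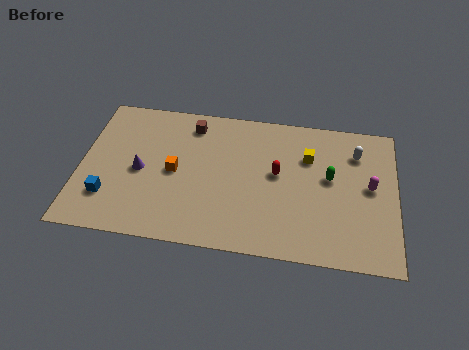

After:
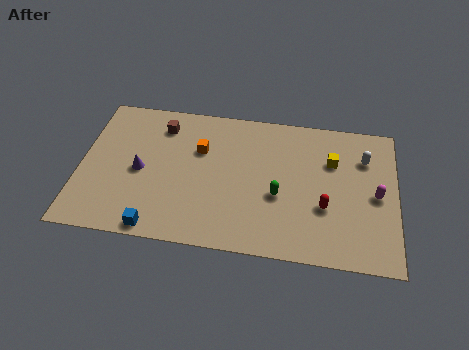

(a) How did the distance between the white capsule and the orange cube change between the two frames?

-1.1

Before: roughly 9.3 units apart; after: 8.2. That's 1.1 units closer together.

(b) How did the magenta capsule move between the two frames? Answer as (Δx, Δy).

(0.3, -0.5)

The magenta capsule started near (14.4, 4.9) and ended near (14.7, 4.4).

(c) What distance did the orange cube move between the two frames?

2.0

The orange cube moved from about (4.7, 4.5) to (5.9, 6.1), a distance of √(1.2² + 1.6²) ≈ 2.0.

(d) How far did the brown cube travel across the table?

1.5

The brown cube moved from about (5.4, 7.7) to (3.9, 7.4), a distance of √(1.5² + 0.3²) ≈ 1.5.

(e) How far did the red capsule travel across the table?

3.0

The red capsule moved from about (9.8, 5.1) to (12.2, 3.3), a distance of √(2.4² + 1.8²) ≈ 3.0.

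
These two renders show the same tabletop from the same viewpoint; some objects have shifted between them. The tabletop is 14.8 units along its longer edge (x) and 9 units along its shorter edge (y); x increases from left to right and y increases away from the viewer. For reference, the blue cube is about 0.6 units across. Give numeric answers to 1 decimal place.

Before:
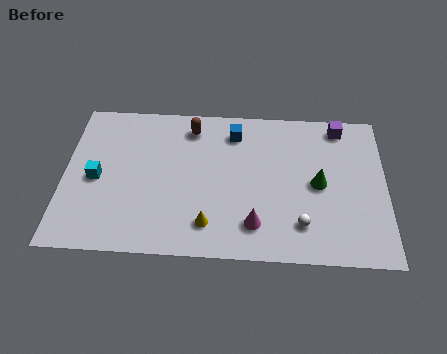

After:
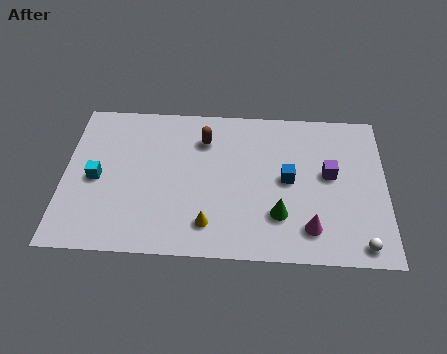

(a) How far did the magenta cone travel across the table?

2.5

The magenta cone was near (8.8, 1.9) before and (11.3, 1.8) after, so it travelled √(2.5² + 0.1²) ≈ 2.5 units.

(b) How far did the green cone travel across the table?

2.6

The green cone was near (11.7, 4.4) before and (9.9, 2.5) after, so it travelled √(1.8² + 1.9²) ≈ 2.6 units.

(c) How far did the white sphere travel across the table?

2.9

From (10.9, 2.0) to (13.6, 1.0), the white sphere covered √(2.7² + 1.0²) ≈ 2.9 units.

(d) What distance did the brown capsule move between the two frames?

0.9

The brown capsule was near (5.8, 7.5) before and (6.4, 6.8) after, so it travelled √(0.6² + 0.7²) ≈ 0.9 units.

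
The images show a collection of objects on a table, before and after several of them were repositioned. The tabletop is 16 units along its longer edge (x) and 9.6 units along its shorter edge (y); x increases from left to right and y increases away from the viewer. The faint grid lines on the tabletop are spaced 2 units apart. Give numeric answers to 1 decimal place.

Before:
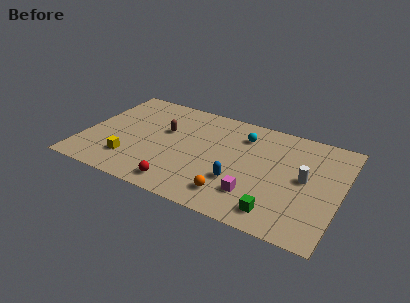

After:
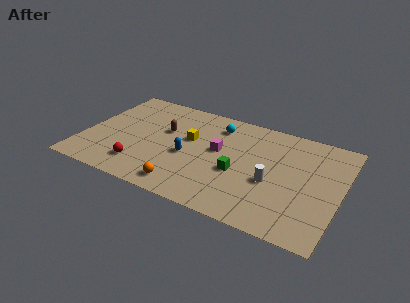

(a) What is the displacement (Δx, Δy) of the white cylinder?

(-1.9, -1.1)

From the two frames, the white cylinder sits at roughly (13.8, 5.0) before and (11.9, 3.9) after.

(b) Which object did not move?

the brown capsule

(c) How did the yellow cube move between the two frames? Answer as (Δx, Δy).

(3.3, 3.4)

From the two frames, the yellow cube sits at roughly (3.2, 2.3) before and (6.5, 5.7) after.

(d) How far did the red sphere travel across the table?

2.7

The red sphere moved from about (6.5, 1.3) to (3.9, 2.0), a distance of √(2.6² + 0.7²) ≈ 2.7.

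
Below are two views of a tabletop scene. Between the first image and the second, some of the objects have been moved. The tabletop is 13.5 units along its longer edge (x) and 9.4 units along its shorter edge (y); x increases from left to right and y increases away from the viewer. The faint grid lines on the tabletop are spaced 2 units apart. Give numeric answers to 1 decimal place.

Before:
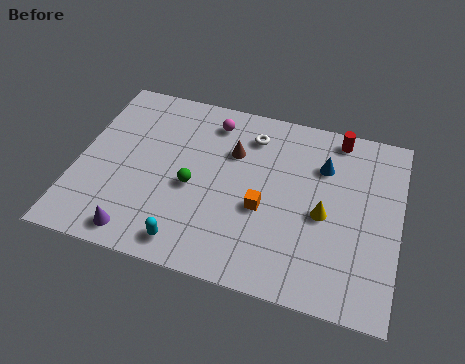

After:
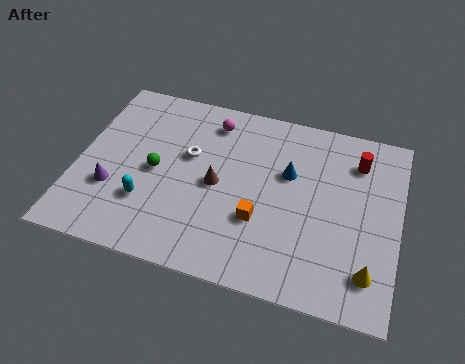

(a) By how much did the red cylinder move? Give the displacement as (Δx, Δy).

(0.9, -1.1)

From the two frames, the red cylinder sits at roughly (10.7, 8.4) before and (11.6, 7.3) after.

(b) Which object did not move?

the magenta sphere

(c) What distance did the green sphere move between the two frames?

1.6

The green sphere was near (4.9, 4.1) before and (3.3, 4.5) after, so it travelled √(1.6² + 0.4²) ≈ 1.6 units.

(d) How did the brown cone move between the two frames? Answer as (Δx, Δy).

(-0.5, -1.9)

The brown cone was at about (6.4, 6.4) and moved to about (5.9, 4.5).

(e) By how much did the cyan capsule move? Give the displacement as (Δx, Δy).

(-1.9, 1.6)

The cyan capsule started near (5.0, 1.2) and ended near (3.1, 2.8).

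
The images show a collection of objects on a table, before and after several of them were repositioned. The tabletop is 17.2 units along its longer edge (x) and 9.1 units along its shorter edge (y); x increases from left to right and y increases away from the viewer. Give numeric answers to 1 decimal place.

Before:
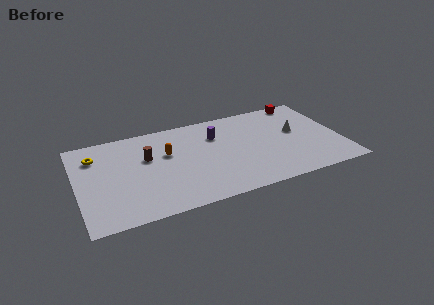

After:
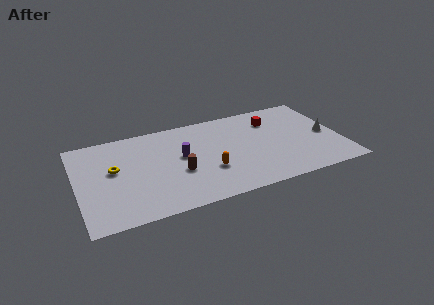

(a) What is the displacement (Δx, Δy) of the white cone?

(1.9, -0.9)

The white cone was at about (14.4, 5.2) and moved to about (16.3, 4.3).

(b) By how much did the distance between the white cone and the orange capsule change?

-0.5

The distance was about 8.5 in the first image and 8.0 in the second, so they moved 0.5 units closer together.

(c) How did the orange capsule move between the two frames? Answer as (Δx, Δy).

(2.5, -2.6)

From the two frames, the orange capsule sits at roughly (5.9, 5.7) before and (8.4, 3.1) after.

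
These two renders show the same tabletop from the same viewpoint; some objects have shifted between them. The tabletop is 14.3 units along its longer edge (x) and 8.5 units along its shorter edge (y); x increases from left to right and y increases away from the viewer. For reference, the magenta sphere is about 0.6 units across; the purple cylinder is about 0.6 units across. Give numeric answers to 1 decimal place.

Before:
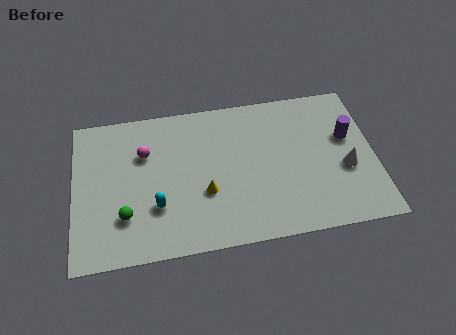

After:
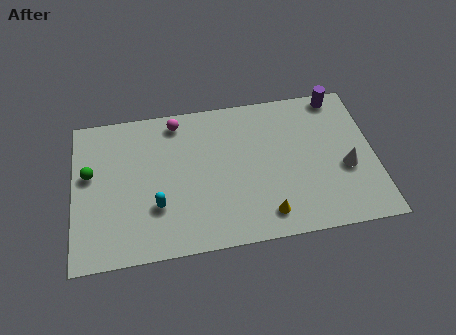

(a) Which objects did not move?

the cyan capsule and the white cone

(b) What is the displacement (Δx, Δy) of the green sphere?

(-1.6, 2.6)

The green sphere was at about (2.4, 2.4) and moved to about (0.8, 5.0).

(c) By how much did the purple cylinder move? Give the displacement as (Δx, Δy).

(-0.3, 2.5)

The purple cylinder was at about (13.1, 5.2) and moved to about (12.8, 7.7).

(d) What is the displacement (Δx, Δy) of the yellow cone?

(2.8, -1.7)

From the two frames, the yellow cone sits at roughly (6.2, 3.1) before and (9.0, 1.4) after.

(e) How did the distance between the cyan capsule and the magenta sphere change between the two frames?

+1.7

The distance was about 3.1 in the first image and 4.8 in the second, so they moved 1.7 units further apart.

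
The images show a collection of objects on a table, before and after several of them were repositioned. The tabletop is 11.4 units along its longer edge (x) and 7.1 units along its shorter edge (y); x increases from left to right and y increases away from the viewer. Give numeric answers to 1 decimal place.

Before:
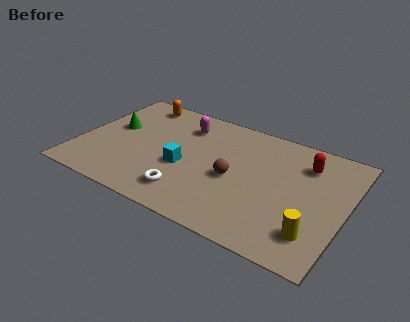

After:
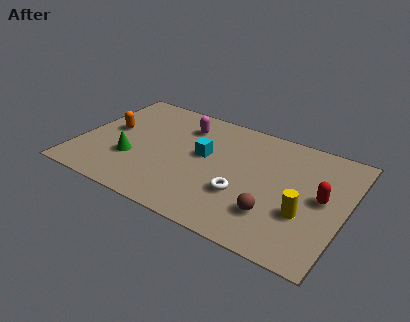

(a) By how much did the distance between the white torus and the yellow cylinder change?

-2.7

The distance was about 5.3 in the first image and 2.6 in the second, so they moved 2.7 units closer together.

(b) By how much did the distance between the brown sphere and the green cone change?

+0.7

They were about 5.5 units apart before and 6.2 after — 0.7 units further apart.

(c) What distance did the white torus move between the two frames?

2.4

From (5.0, 1.4) to (7.2, 2.4), the white torus covered √(2.2² + 1.0²) ≈ 2.4 units.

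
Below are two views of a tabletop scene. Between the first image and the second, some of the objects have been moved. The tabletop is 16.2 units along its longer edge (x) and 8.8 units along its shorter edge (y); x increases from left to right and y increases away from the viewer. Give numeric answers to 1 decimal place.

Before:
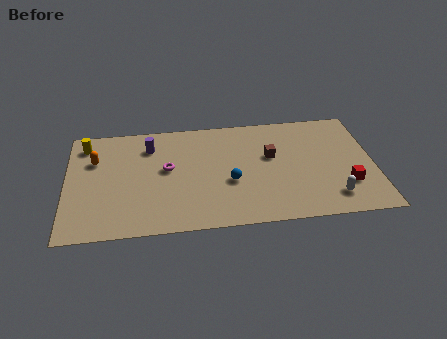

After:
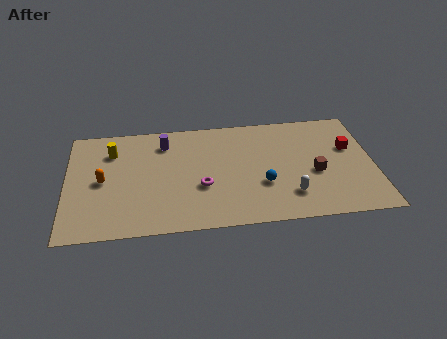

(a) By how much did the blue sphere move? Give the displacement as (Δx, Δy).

(1.7, -0.4)

The blue sphere started near (8.6, 3.5) and ended near (10.3, 3.1).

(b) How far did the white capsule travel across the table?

2.2

The white capsule moved from about (13.9, 1.7) to (11.7, 2.1), a distance of √(2.2² + 0.4²) ≈ 2.2.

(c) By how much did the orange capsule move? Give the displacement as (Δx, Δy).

(0.4, -1.7)

The orange capsule started near (1.5, 6.0) and ended near (1.9, 4.3).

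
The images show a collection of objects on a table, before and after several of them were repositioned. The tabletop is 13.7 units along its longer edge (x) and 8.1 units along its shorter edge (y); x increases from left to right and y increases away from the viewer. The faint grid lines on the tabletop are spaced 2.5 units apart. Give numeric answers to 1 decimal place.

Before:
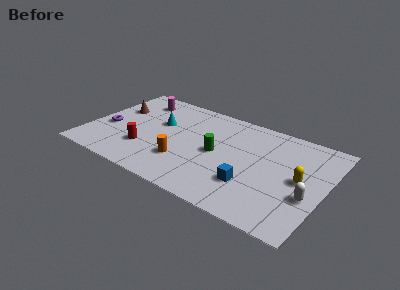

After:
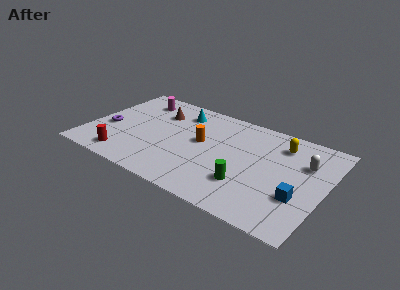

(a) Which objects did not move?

the purple torus and the magenta cylinder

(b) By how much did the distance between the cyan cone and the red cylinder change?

+3.2

Before: roughly 2.6 units apart; after: 5.8. That's 3.2 units further apart.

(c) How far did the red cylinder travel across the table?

1.6

The red cylinder moved from about (3.5, 2.4) to (2.5, 1.2), a distance of √(1.0² + 1.2²) ≈ 1.6.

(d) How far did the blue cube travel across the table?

2.7

From (9.7, 2.4) to (12.4, 2.7), the blue cube covered √(2.7² + 0.3²) ≈ 2.7 units.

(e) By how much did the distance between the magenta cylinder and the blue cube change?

+2.3

The distance was about 8.5 in the first image and 10.8 in the second, so they moved 2.3 units further apart.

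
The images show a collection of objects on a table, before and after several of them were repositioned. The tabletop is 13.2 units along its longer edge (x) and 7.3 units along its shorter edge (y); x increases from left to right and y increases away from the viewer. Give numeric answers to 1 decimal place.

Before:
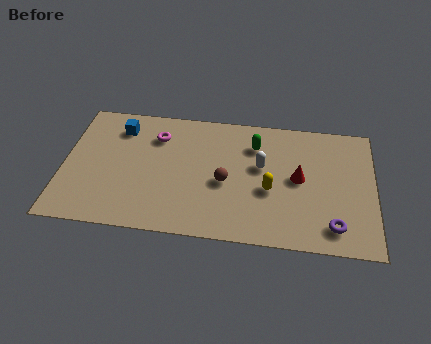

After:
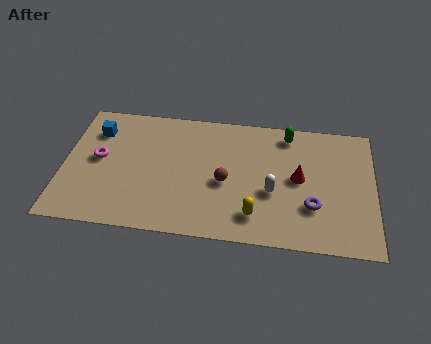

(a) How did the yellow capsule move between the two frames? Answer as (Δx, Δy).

(-0.6, -1.5)

The yellow capsule was at about (8.8, 3.0) and moved to about (8.2, 1.5).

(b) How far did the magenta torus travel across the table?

2.9

The magenta torus moved from about (3.9, 5.5) to (1.5, 3.9), a distance of √(2.4² + 1.6²) ≈ 2.9.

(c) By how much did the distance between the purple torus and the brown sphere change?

-1.2

They were about 5.0 units apart before and 3.8 after — 1.2 units closer together.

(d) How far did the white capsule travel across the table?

1.5

The white capsule moved from about (8.4, 4.3) to (8.9, 2.9), a distance of √(0.5² + 1.4²) ≈ 1.5.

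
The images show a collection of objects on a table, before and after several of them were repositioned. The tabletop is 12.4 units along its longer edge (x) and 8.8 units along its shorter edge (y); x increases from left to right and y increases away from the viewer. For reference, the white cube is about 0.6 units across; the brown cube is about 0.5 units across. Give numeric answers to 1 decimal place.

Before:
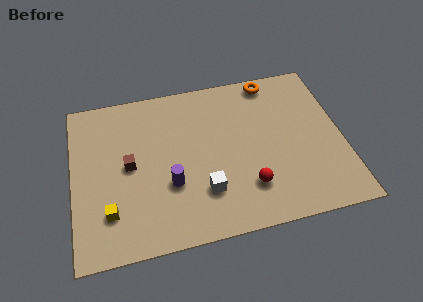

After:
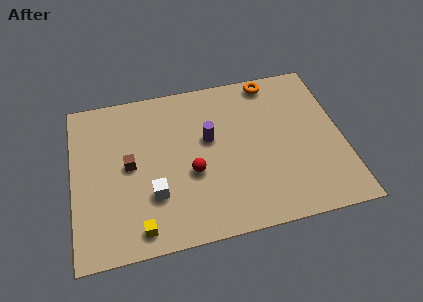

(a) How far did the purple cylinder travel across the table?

2.8

From (4.4, 3.1) to (6.3, 5.2), the purple cylinder covered √(1.9² + 2.1²) ≈ 2.8 units.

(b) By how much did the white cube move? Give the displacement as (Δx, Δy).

(-2.3, 0.3)

The white cube started near (5.9, 2.4) and ended near (3.6, 2.7).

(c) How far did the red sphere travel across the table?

2.8

From (7.9, 2.2) to (5.4, 3.5), the red sphere covered √(2.5² + 1.3²) ≈ 2.8 units.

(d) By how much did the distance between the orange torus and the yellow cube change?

-0.3

They were about 9.7 units apart before and 9.4 after — 0.3 units closer together.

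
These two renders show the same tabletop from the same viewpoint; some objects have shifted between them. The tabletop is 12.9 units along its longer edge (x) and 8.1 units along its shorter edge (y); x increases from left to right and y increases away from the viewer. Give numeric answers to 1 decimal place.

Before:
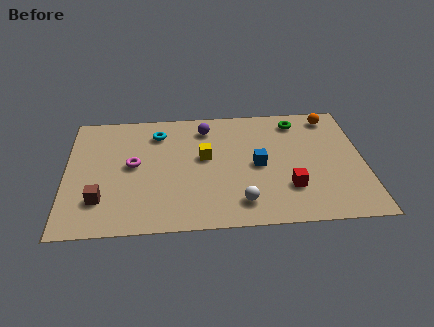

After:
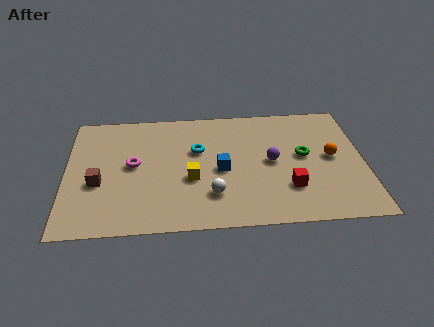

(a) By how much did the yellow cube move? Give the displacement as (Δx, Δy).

(-0.6, -1.4)

The yellow cube started near (6.0, 4.6) and ended near (5.4, 3.2).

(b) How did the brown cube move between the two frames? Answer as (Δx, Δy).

(-0.1, 1.1)

From the two frames, the brown cube sits at roughly (1.5, 2.1) before and (1.4, 3.2) after.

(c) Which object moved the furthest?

the purple sphere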